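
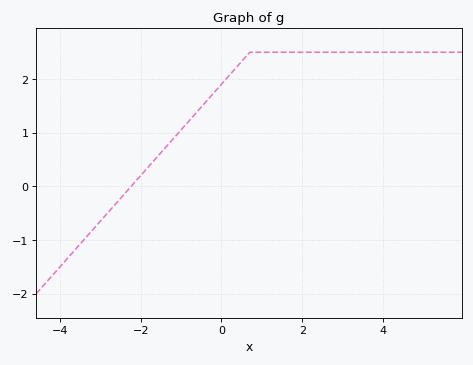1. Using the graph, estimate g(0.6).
2.41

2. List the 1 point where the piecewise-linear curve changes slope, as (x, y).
(0.7, 2.5)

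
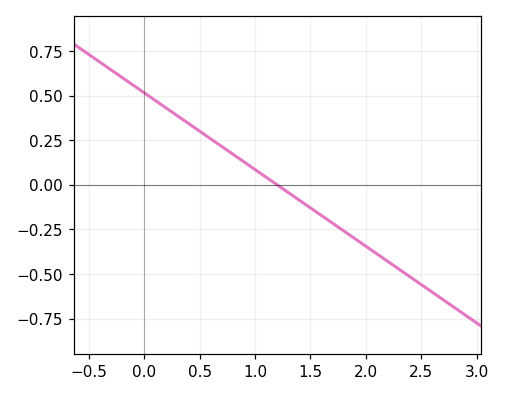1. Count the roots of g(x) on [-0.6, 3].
1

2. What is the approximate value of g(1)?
0.08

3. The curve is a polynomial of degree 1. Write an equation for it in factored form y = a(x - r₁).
y = -0.43(x - 1.2)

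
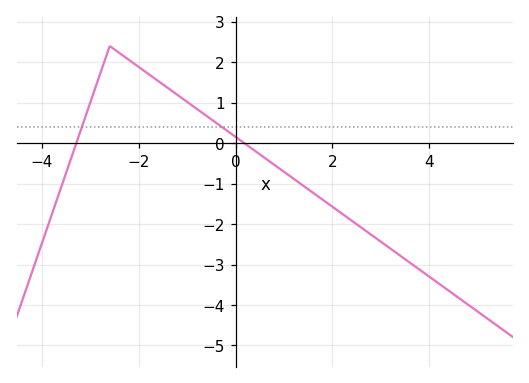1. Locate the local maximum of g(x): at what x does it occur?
-2.6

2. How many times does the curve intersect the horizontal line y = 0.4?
2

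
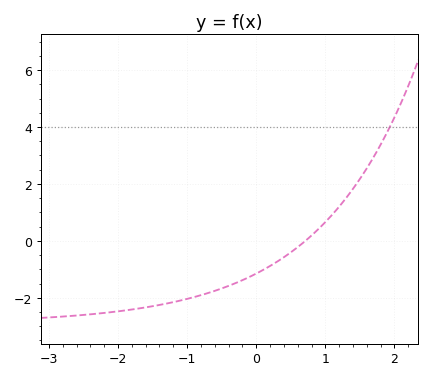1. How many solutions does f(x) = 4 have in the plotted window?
1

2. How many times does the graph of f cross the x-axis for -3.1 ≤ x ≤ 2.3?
1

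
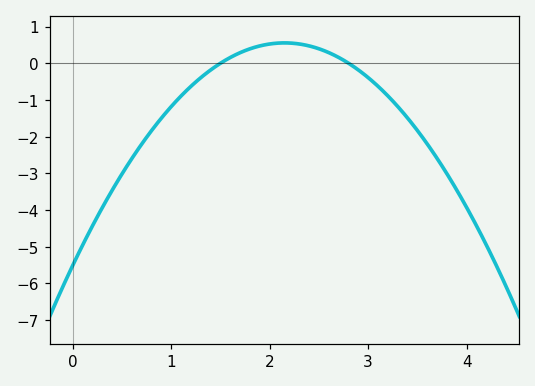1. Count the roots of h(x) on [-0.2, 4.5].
2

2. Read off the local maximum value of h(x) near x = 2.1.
0.6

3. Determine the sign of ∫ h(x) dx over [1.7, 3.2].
positive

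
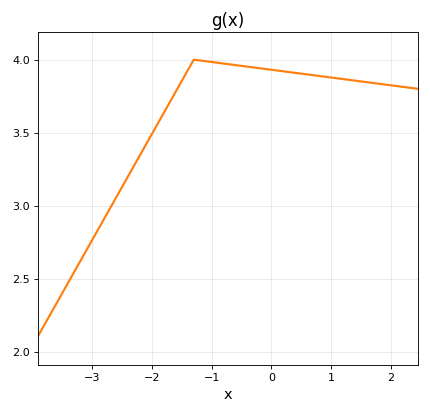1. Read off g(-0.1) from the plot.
3.95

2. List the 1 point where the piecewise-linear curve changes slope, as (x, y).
(-1.3, 4)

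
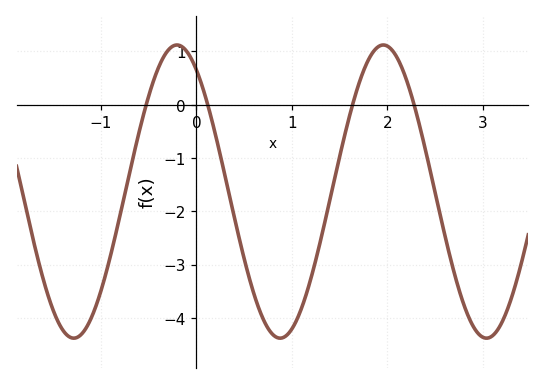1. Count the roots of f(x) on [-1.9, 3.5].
4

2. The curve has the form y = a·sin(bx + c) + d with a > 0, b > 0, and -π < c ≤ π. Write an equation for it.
y = 2.75sin(2.91x + 2.16) - 1.63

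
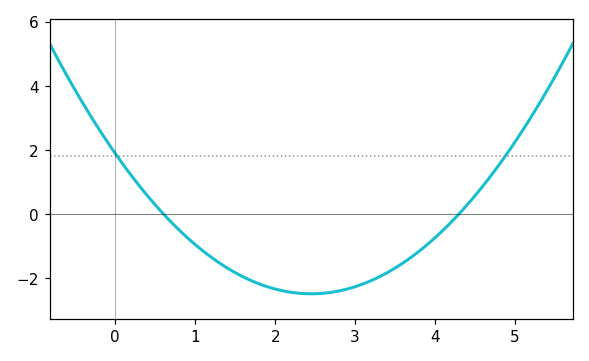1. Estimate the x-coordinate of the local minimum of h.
2.4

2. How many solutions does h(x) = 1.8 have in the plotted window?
2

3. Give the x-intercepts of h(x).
0.6, 4.3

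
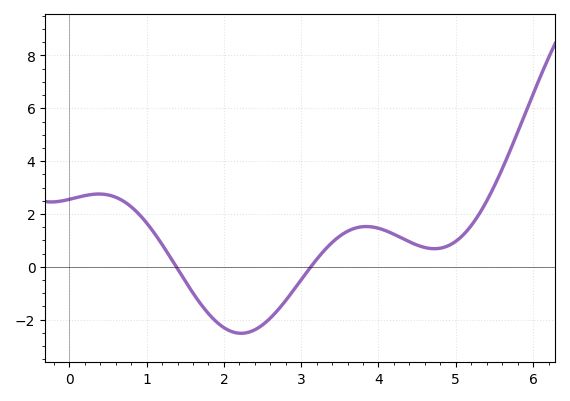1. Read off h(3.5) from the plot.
1.16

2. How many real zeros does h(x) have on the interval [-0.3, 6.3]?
2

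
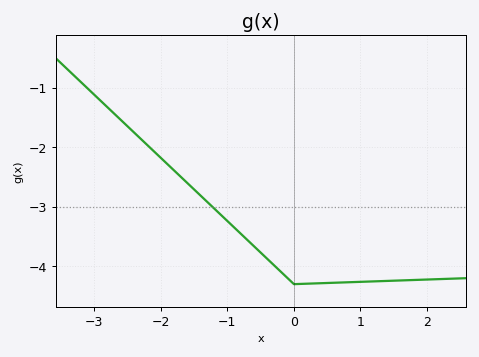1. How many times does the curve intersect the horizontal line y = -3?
1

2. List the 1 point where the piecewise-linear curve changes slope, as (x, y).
(0, -4.3)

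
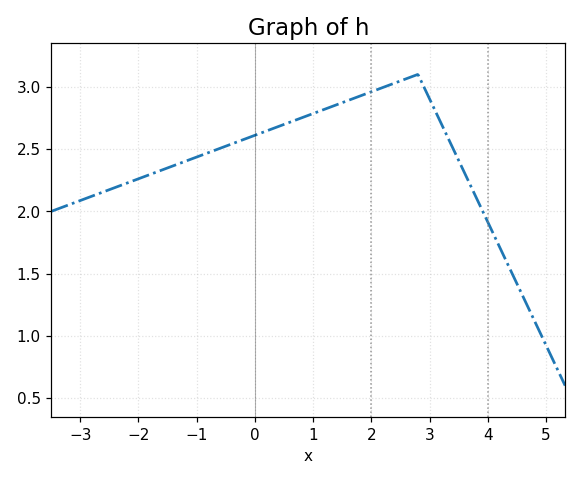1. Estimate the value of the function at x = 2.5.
3.05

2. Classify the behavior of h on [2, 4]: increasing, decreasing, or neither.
neither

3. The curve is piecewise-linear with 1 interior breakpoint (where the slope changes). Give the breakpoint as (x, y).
(2.8, 3.1)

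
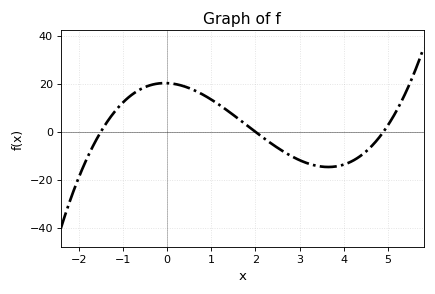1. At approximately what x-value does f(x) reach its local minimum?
3.65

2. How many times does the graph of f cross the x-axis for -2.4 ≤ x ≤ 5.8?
3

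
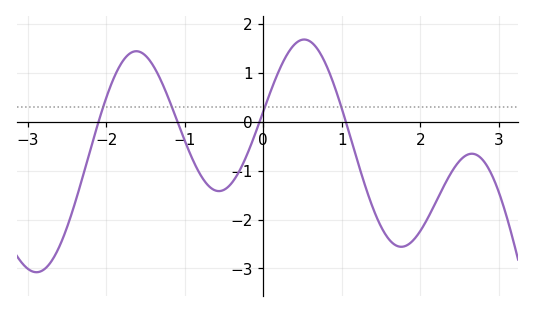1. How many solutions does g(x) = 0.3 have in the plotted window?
4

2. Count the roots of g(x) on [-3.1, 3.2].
4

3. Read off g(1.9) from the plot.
-2.44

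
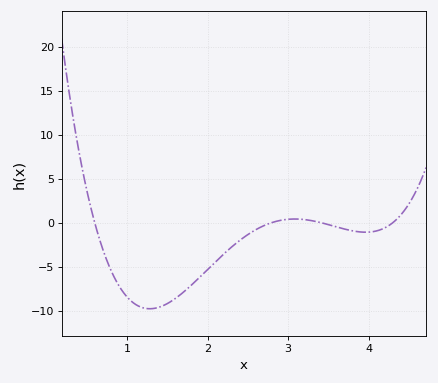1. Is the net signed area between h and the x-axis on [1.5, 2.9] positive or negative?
negative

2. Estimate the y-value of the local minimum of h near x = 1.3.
-9.79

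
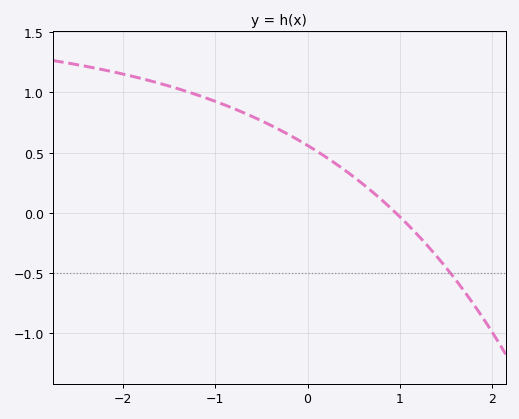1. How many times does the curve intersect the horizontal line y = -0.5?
1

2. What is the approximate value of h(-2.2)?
1.2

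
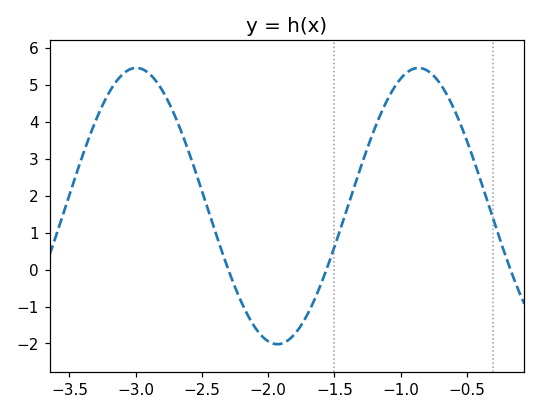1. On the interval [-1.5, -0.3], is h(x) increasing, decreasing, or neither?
neither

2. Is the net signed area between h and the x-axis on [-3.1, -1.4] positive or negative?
positive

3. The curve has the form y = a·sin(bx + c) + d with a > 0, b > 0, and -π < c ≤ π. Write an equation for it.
y = 3.74sin(2.95x - 2.16) + 1.72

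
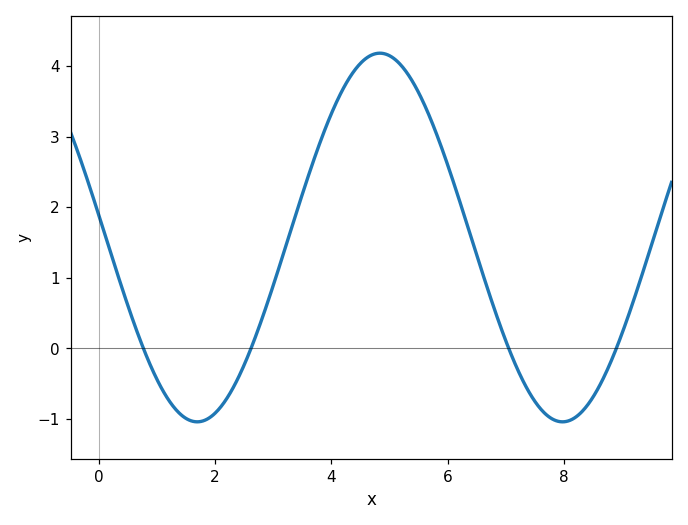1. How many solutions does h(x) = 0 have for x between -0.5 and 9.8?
4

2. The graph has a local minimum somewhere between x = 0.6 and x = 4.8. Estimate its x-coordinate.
1.6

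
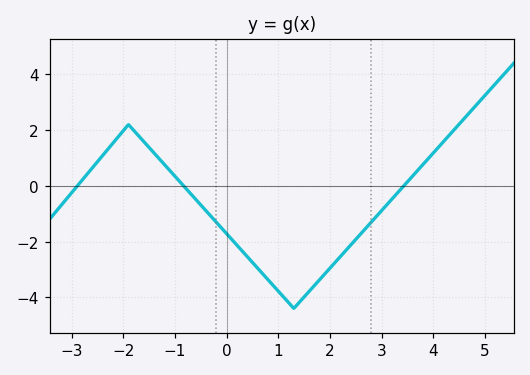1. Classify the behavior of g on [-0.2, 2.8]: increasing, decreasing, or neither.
neither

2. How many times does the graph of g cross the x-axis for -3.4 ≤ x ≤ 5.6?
3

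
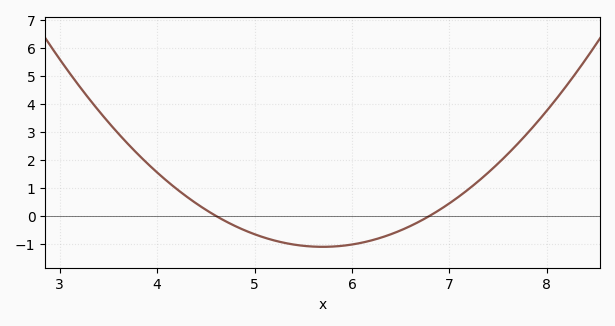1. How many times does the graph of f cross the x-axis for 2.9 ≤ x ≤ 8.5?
2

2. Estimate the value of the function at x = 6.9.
0.212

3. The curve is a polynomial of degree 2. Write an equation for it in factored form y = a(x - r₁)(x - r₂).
y = 0.92(x - 4.6)(x - 6.8)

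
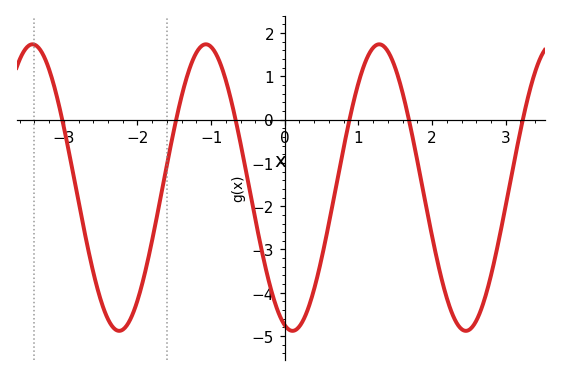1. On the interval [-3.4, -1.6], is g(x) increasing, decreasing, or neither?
neither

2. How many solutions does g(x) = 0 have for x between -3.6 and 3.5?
6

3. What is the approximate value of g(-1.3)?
1.14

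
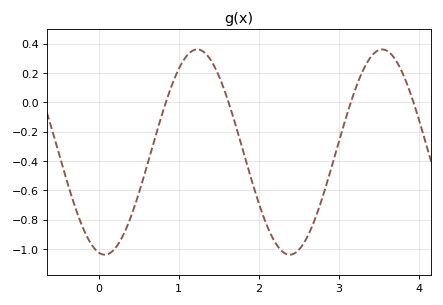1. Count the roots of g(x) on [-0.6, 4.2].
4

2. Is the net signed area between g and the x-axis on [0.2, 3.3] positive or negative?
negative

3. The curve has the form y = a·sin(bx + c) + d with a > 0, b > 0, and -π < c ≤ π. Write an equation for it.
y = 0.7sin(2.72x - 1.78) - 0.34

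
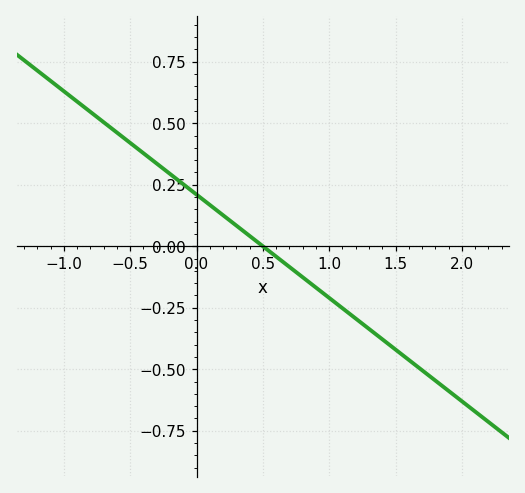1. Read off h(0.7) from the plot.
-0.084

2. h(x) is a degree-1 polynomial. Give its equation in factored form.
y = -0.42(x - 0.5)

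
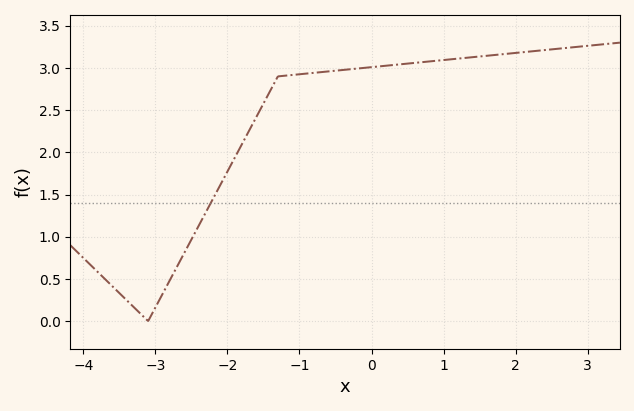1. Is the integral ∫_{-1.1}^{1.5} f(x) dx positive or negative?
positive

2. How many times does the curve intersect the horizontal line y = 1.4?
1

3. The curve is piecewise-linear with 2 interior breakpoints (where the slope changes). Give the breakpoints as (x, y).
(-3.1, 0); (-1.3, 2.9)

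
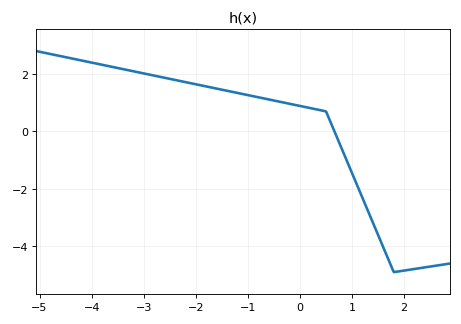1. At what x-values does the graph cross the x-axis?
0.663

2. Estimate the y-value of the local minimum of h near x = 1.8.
-4.9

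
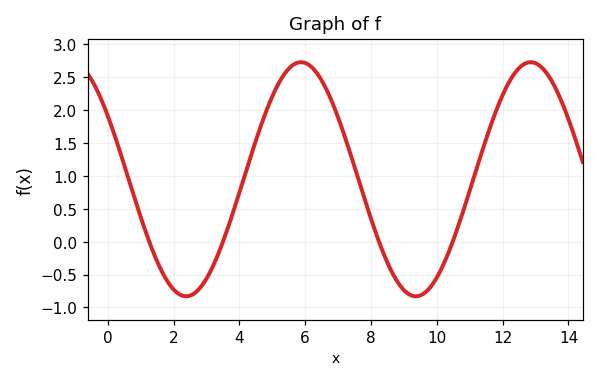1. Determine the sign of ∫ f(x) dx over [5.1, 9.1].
positive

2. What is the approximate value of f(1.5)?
-0.3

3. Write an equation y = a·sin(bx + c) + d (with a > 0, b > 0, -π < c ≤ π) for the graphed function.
y = 1.78sin(0.9x + 2.6) + 0.95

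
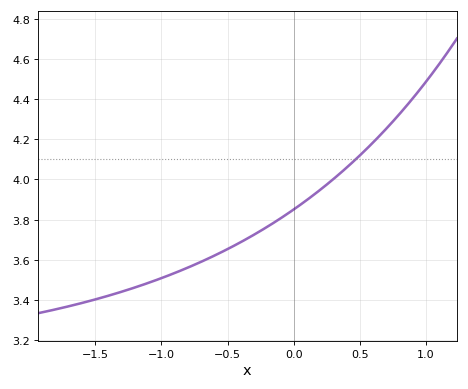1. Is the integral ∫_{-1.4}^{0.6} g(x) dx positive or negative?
positive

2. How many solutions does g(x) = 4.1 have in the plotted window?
1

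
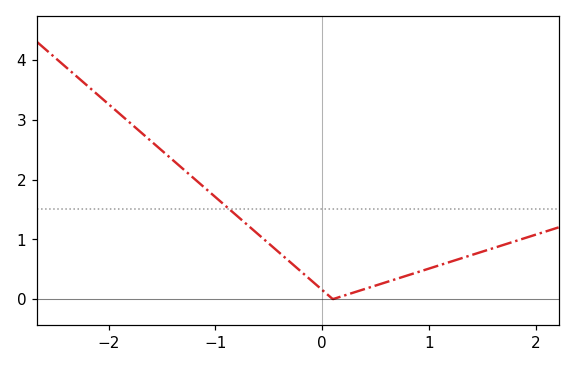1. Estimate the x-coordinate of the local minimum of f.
0.1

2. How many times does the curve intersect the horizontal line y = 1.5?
1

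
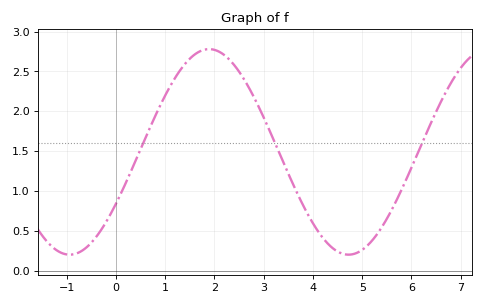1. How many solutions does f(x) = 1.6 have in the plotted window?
3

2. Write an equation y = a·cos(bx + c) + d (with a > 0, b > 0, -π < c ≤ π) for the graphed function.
y = 1.29cos(1.11x - 2.1) + 1.49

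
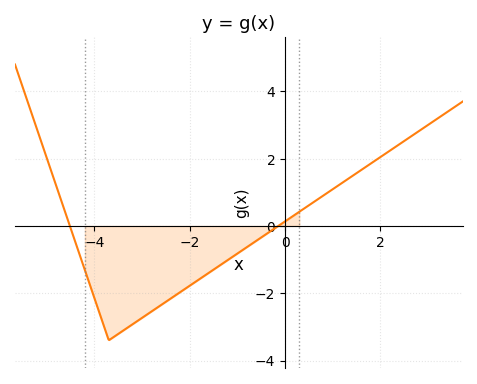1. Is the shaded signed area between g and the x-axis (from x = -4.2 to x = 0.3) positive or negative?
negative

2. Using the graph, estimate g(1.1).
1.19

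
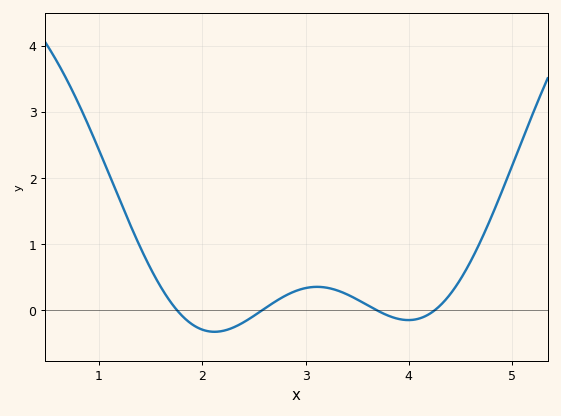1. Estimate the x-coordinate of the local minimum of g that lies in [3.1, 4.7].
4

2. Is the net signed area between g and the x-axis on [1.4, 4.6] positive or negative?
positive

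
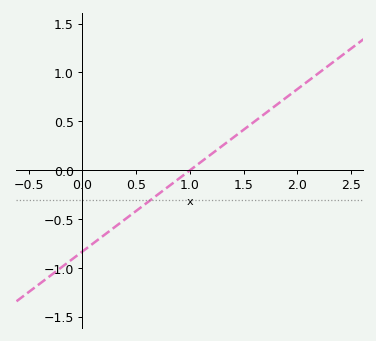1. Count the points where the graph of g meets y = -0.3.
1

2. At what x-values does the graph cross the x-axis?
1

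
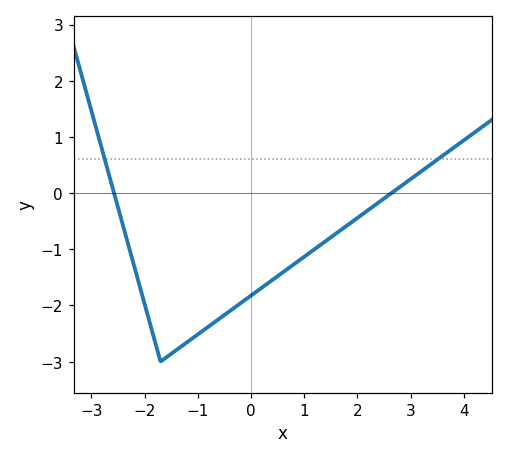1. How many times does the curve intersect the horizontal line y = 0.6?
2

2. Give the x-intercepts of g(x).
-2.6, 2.6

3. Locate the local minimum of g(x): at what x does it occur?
-1.8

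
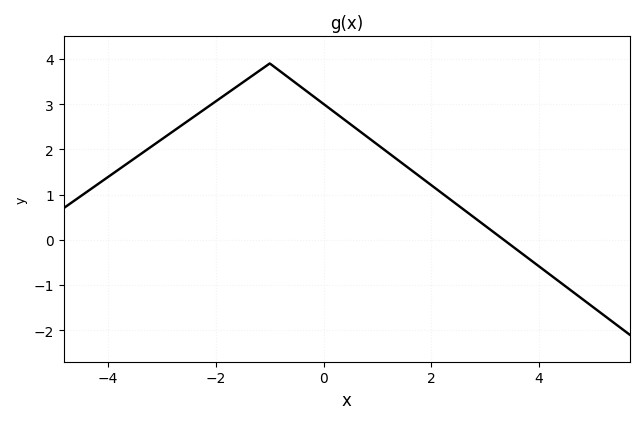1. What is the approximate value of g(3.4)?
-0.1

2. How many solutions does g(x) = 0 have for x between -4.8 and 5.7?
1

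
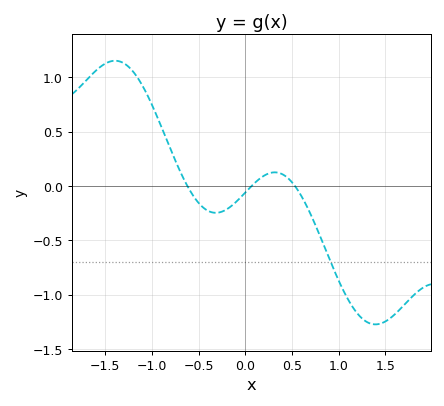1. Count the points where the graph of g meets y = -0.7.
1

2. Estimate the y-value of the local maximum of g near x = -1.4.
1.15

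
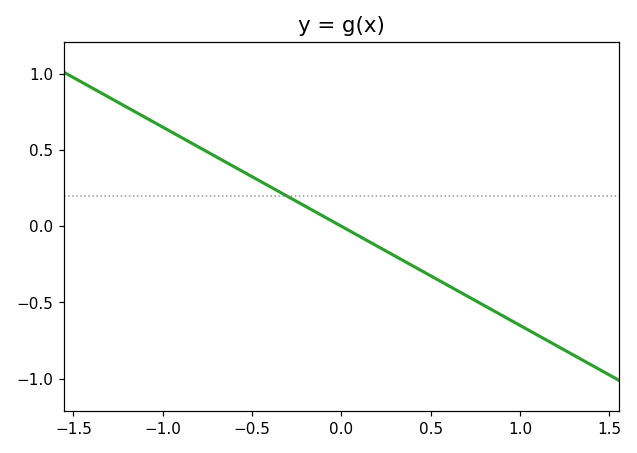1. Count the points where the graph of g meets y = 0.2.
1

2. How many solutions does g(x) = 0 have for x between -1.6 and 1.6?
1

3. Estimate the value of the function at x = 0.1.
-0.05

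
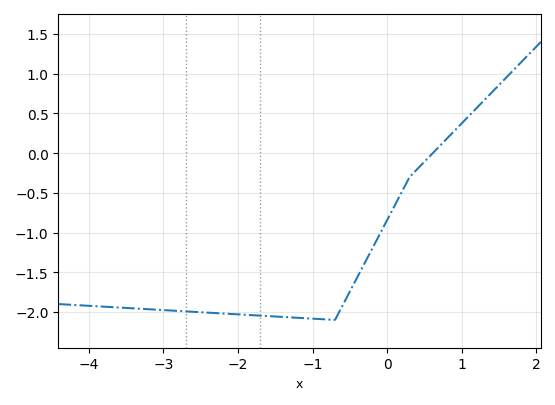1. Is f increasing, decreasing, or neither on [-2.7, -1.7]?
decreasing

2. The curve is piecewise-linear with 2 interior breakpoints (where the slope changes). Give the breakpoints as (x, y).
(-0.7, -2.1); (0.3, -0.3)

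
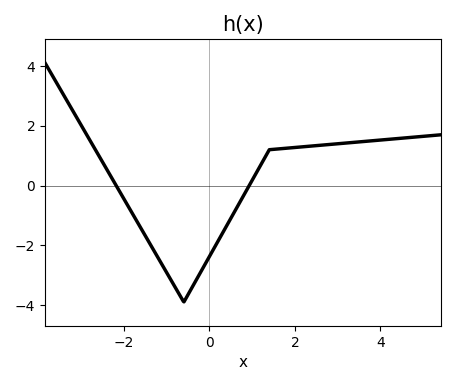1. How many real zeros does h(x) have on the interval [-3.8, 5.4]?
2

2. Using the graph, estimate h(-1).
-2.91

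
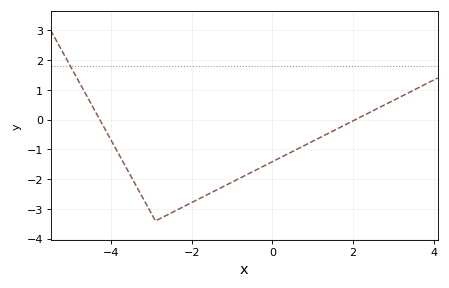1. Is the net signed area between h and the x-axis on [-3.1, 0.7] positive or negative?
negative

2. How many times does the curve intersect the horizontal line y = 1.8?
1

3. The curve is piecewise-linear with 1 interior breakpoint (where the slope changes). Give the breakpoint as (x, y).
(-2.9, -3.4)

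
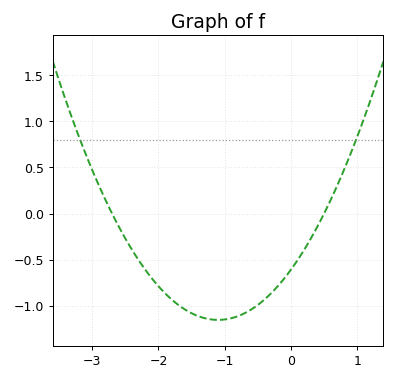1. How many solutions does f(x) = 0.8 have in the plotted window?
2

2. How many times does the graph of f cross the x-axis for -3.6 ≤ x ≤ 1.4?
2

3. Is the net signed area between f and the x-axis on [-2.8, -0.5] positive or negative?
negative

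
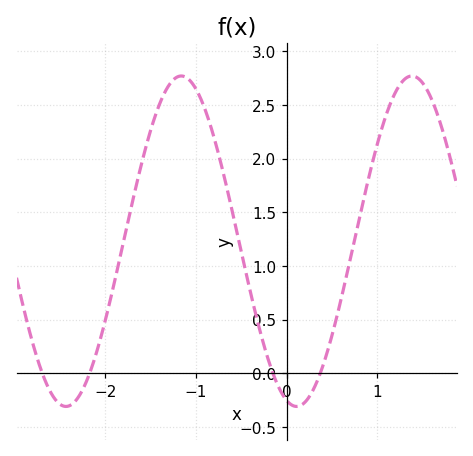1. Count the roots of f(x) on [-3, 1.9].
4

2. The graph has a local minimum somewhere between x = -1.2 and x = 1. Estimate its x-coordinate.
0.11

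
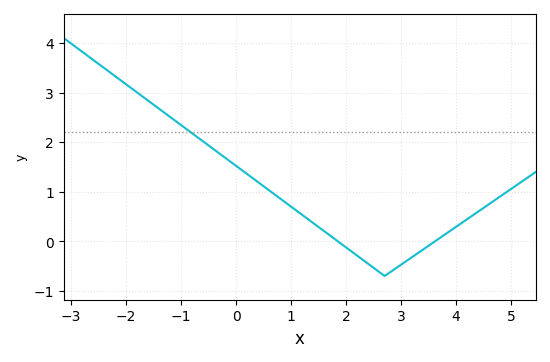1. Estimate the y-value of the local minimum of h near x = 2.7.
-0.7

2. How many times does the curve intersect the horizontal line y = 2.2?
1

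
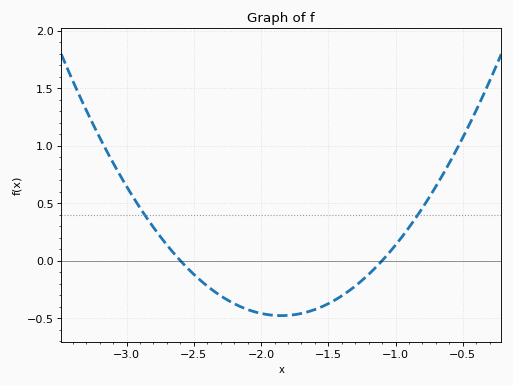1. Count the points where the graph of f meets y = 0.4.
2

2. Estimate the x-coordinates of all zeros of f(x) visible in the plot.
-2.6, -1.1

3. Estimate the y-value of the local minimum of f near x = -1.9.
-0.5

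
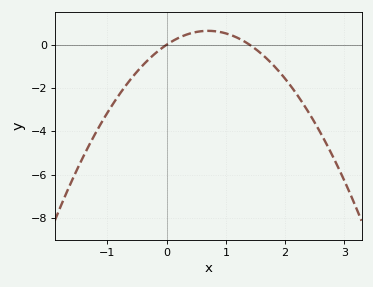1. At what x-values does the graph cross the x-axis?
0, 1.4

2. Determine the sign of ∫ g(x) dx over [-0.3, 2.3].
negative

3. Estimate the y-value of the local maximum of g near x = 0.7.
0.642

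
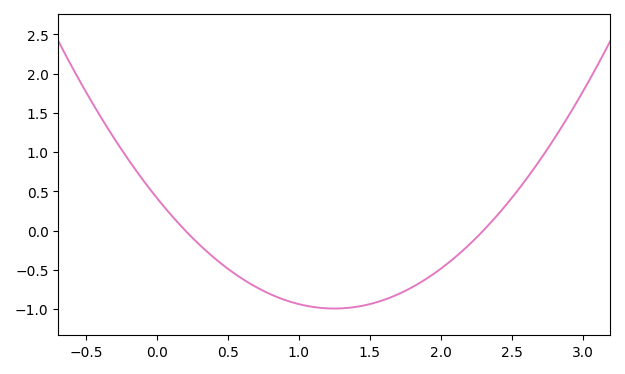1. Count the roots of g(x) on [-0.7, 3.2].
2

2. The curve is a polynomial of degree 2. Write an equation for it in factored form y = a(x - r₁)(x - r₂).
y = 0.9(x - 0.2)(x - 2.3)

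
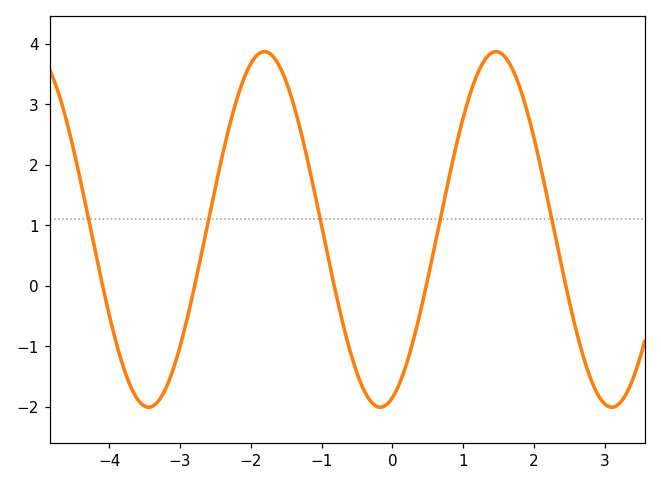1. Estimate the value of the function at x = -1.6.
3.64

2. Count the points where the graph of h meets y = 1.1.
5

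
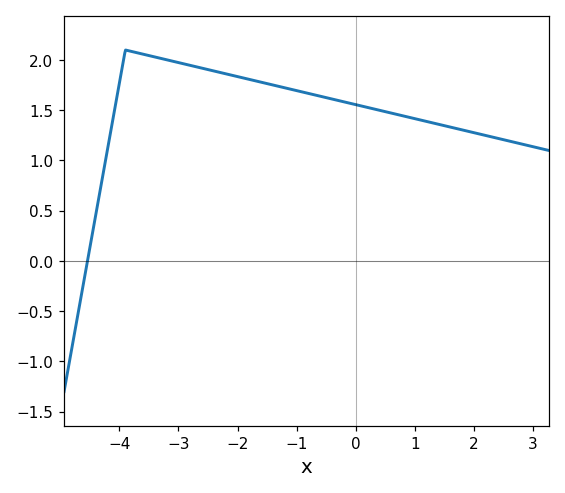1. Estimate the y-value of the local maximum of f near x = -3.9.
2.1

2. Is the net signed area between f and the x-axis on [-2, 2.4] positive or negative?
positive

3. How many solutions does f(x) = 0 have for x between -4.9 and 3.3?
1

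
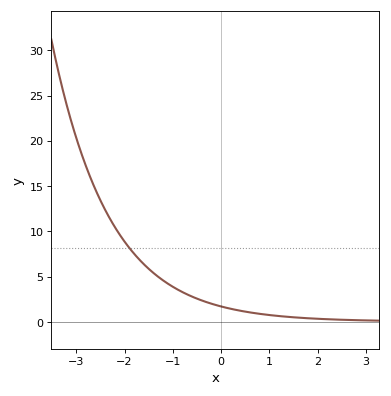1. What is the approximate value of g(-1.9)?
8.17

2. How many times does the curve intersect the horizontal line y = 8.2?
1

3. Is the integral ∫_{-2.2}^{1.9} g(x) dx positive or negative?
positive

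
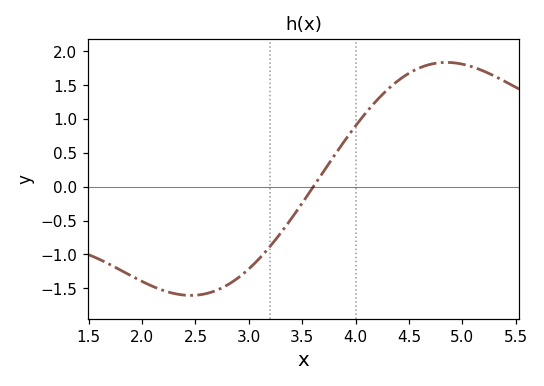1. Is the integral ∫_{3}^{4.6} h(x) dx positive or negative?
positive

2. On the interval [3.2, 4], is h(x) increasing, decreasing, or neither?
increasing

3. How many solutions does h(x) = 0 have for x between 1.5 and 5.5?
1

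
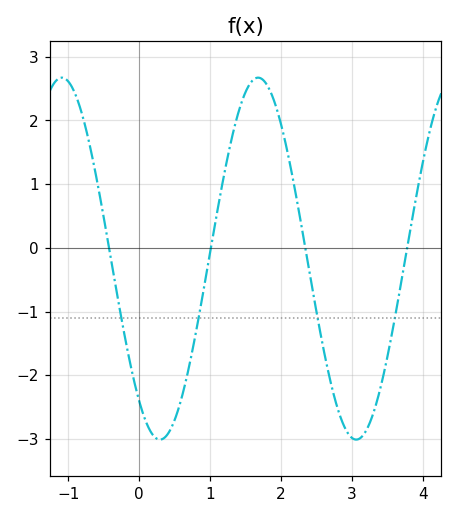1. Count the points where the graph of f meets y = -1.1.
4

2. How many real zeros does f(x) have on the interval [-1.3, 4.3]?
4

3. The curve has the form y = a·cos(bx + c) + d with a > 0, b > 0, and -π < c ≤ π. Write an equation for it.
y = 2.84cos(2.3x + 2.5) - 0.17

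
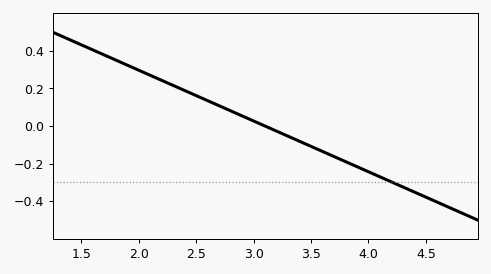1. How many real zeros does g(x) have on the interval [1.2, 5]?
1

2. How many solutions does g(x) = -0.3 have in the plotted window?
1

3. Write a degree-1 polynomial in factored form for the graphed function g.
y = -0.27(x - 3.1)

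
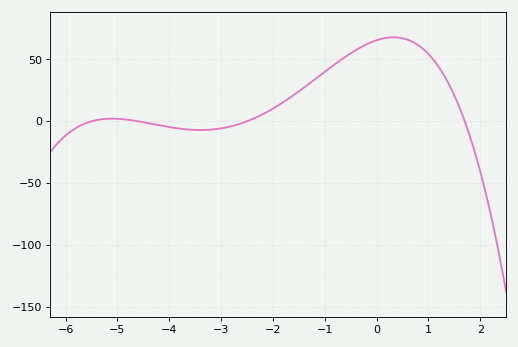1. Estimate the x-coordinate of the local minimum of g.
-3.4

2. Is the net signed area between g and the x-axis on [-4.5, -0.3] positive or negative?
positive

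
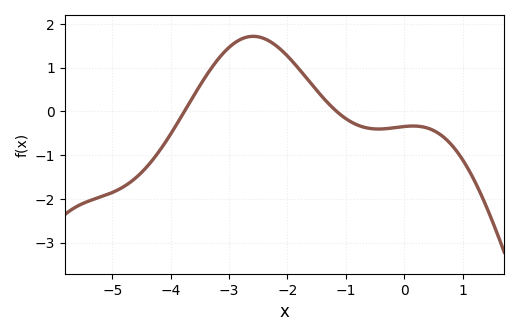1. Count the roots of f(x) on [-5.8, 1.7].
2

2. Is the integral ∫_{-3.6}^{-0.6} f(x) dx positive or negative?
positive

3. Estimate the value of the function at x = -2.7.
1.69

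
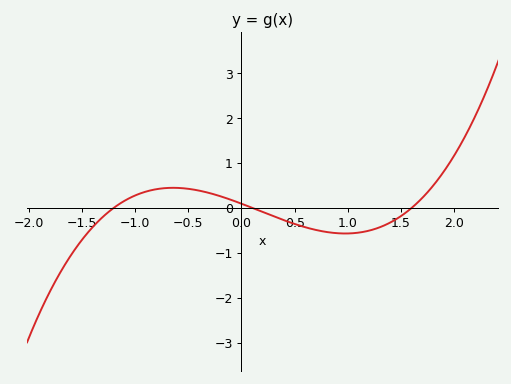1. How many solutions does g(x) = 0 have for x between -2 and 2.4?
3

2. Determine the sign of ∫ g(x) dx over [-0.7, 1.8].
negative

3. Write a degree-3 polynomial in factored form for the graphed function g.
y = 0.48(x + 1.2)(x - 0.1)(x - 1.6)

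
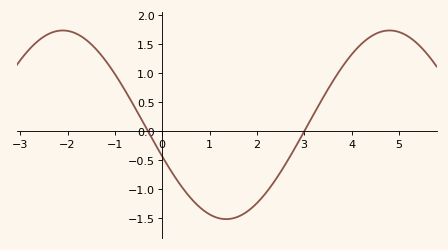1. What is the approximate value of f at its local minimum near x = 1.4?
-1.52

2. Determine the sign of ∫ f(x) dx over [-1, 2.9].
negative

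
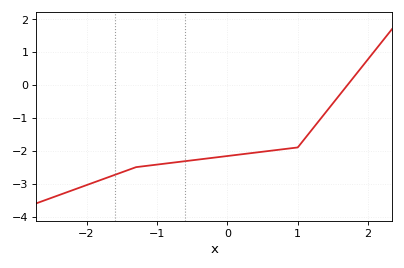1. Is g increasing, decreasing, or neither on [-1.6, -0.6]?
increasing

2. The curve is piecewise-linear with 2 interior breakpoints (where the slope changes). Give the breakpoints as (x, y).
(-1.3, -2.5); (1, -1.9)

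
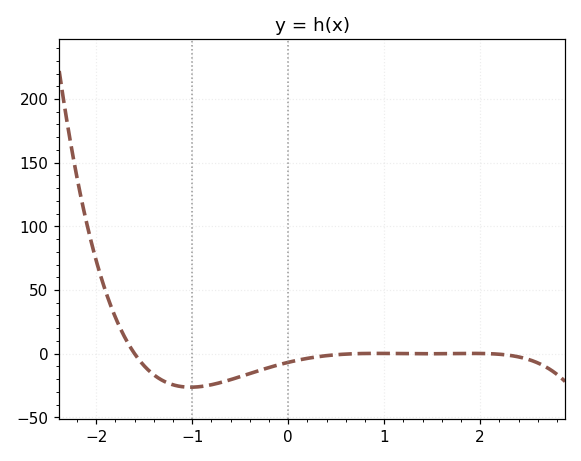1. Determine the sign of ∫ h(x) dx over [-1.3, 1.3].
negative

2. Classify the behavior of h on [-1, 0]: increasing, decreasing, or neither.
increasing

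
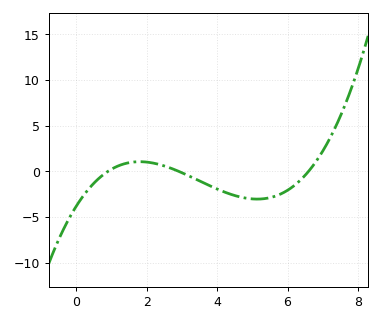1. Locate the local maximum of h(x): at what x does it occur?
1.8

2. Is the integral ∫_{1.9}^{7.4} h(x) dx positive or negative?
negative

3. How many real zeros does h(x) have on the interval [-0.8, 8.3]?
3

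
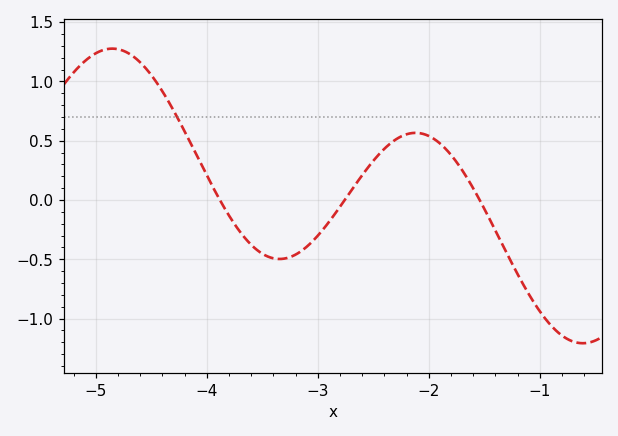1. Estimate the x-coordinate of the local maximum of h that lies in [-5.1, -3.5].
-4.9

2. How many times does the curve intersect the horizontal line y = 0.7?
1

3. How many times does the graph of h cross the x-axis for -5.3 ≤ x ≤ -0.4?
3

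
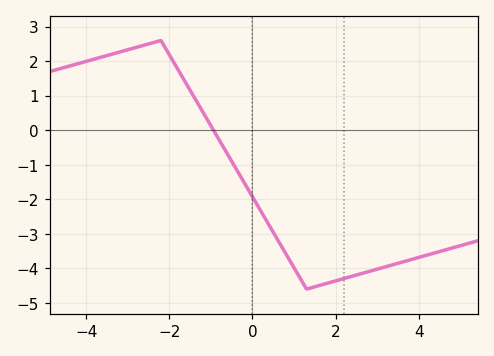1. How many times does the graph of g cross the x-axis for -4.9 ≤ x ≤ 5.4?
1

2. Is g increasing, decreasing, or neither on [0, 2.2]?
neither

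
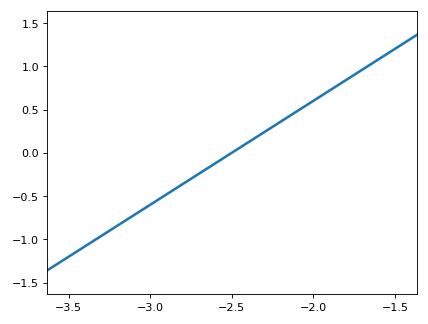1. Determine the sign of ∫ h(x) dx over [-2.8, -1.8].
positive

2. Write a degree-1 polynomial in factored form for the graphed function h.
y = 1.2(x + 2.5)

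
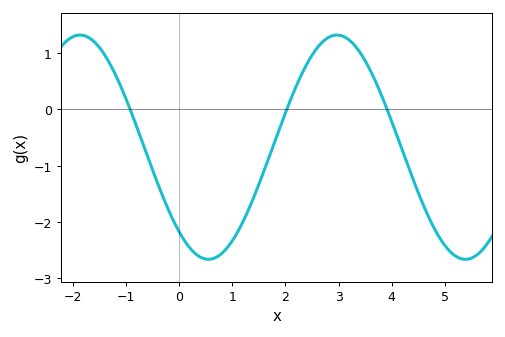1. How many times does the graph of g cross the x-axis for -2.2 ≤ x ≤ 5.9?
3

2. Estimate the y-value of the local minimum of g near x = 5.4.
-2.7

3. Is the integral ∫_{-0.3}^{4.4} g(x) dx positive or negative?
negative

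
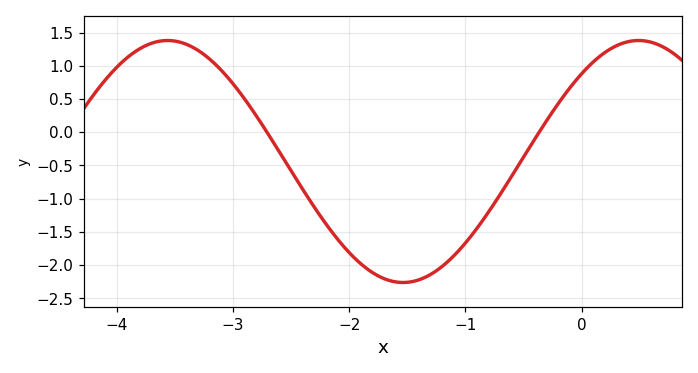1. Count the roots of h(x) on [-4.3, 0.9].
2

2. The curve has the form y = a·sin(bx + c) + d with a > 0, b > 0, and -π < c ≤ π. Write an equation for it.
y = 1.82sin(1.6x + 0.81) - 0.44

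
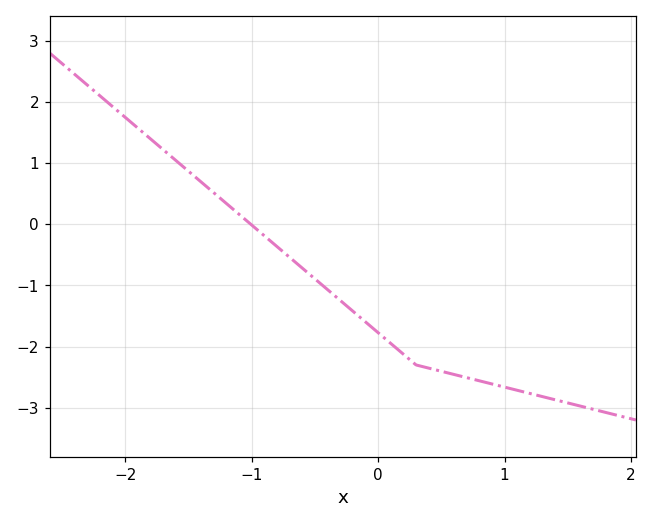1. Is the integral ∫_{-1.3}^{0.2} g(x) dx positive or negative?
negative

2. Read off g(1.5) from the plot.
-2.9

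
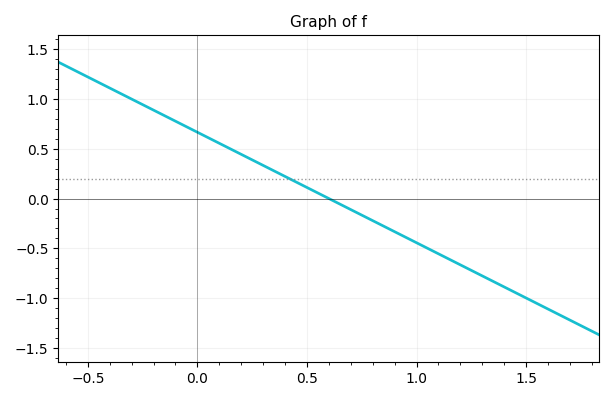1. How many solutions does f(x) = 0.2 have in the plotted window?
1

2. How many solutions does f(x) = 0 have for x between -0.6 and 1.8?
1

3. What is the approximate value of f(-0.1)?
0.8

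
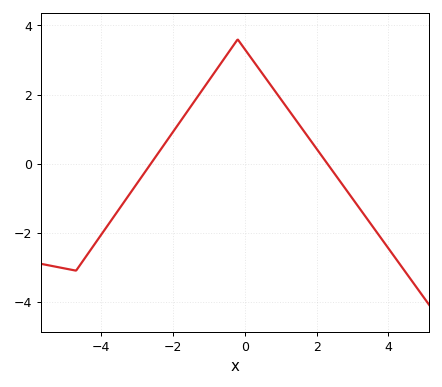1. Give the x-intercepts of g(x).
-2.6, 2.2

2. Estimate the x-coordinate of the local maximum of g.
-0.2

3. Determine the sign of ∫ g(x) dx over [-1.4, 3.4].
positive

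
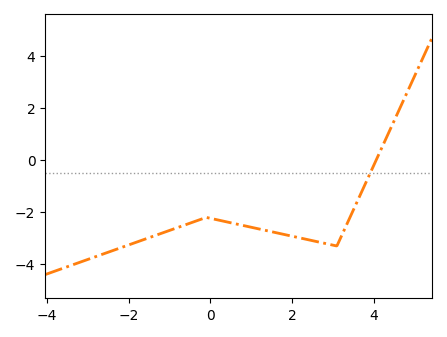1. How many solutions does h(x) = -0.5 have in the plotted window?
1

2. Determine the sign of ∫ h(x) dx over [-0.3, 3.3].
negative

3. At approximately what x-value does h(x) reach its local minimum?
3.1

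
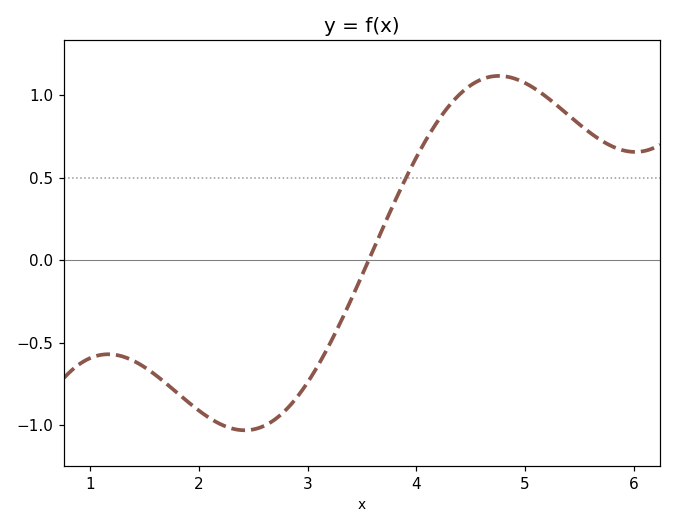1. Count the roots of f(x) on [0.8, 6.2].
1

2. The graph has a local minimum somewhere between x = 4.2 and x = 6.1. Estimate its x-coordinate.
6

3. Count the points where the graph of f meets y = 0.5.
1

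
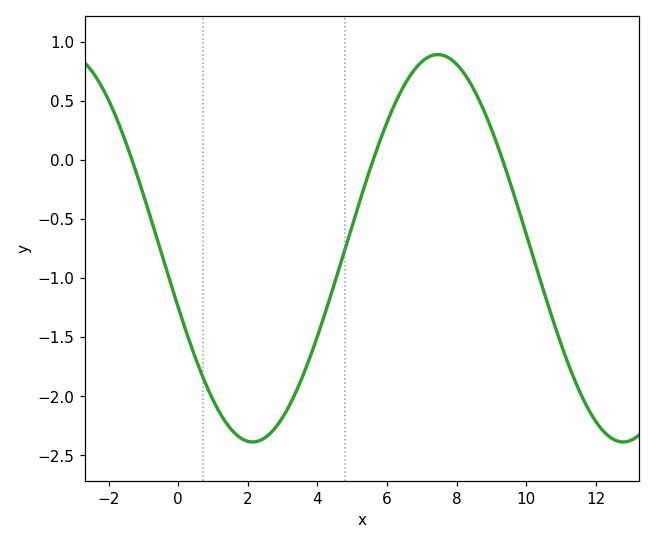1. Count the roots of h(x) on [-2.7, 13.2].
3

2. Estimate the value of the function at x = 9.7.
-0.35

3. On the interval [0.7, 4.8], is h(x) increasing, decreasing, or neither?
neither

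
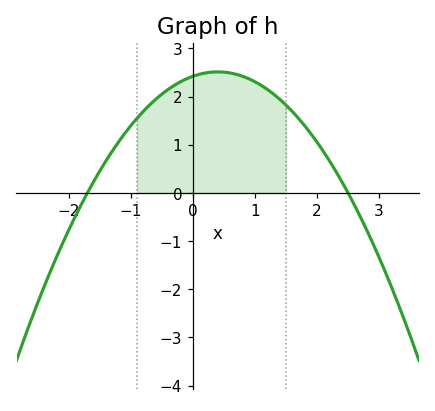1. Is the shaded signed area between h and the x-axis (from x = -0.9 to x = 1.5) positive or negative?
positive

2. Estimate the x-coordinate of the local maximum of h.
0.4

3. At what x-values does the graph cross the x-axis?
-1.7, 2.5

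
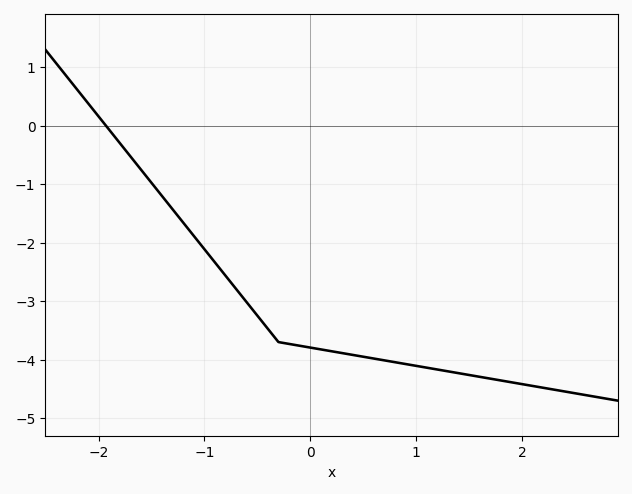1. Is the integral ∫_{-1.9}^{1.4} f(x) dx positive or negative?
negative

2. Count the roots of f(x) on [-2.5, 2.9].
1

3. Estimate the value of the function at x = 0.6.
-3.98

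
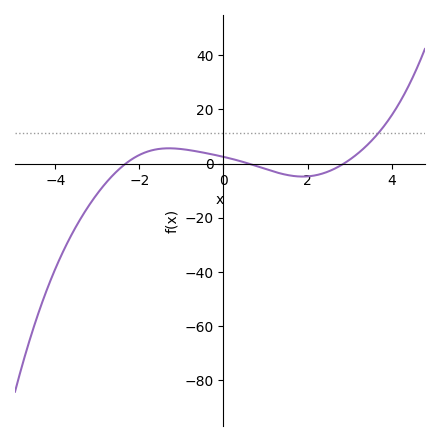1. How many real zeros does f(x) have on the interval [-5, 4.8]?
3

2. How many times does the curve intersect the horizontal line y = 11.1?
1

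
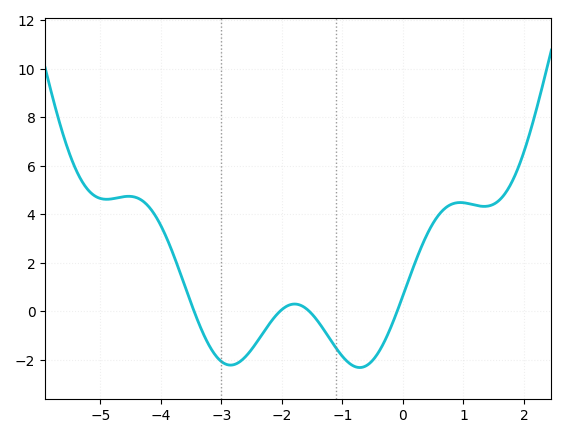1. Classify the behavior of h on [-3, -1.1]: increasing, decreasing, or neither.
neither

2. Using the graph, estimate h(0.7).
4.2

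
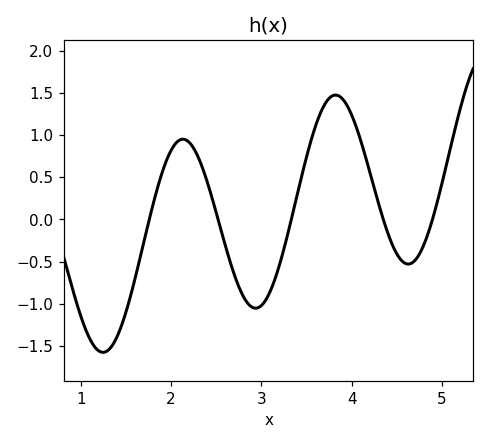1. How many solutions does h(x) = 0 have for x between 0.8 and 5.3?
5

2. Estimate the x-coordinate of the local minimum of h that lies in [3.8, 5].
4.6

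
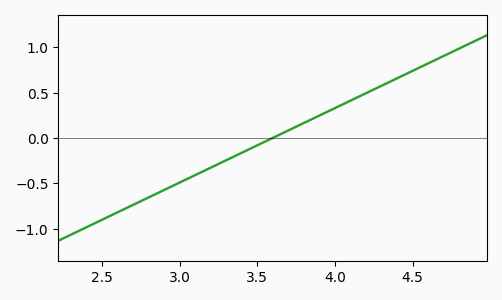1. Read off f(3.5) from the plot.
-0.1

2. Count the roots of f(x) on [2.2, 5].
1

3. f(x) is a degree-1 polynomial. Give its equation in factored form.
y = 0.82(x - 3.6)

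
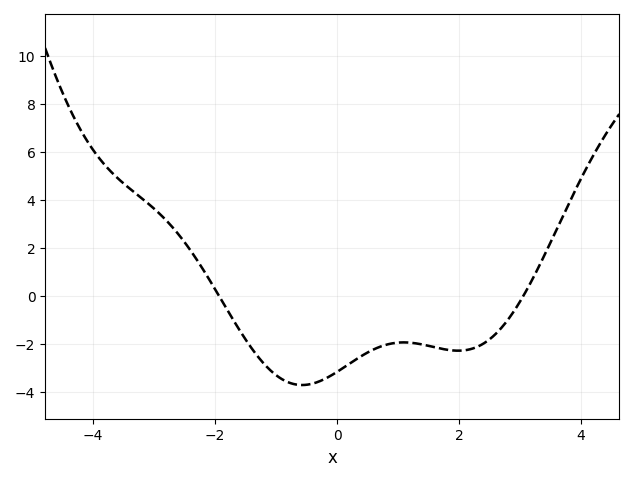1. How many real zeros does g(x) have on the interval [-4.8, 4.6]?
2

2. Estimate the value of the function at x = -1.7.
-1.02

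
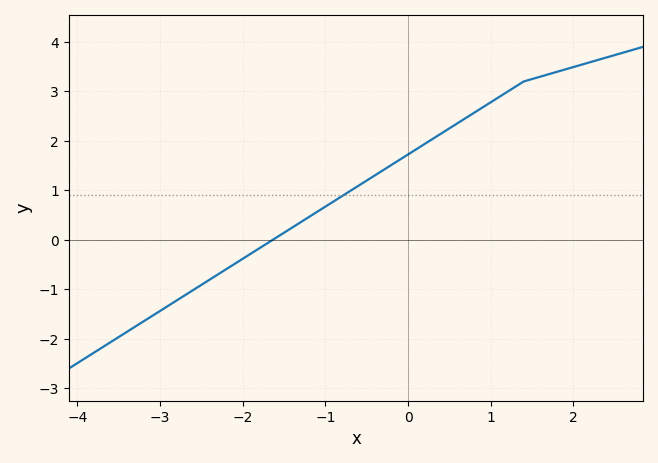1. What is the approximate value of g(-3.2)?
-1.6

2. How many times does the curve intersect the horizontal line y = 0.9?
1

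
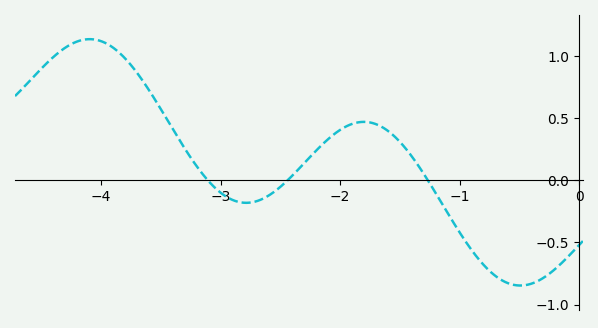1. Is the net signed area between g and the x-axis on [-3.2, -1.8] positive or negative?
positive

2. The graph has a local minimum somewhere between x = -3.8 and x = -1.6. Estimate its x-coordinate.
-2.79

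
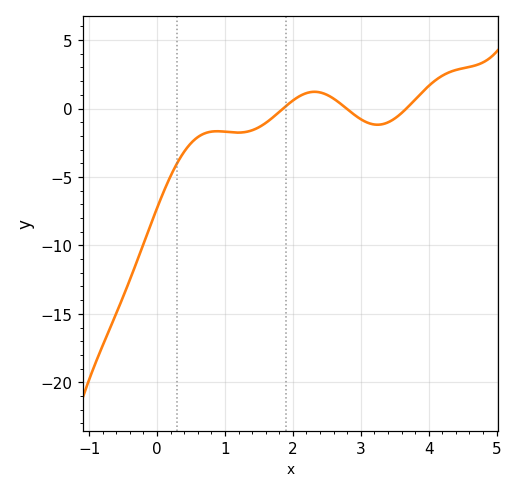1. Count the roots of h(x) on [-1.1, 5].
3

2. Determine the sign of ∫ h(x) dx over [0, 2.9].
negative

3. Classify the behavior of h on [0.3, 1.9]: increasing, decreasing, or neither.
neither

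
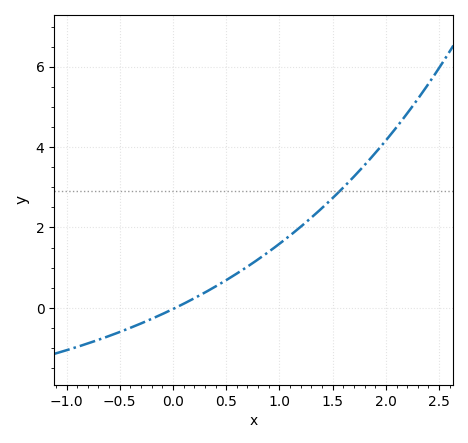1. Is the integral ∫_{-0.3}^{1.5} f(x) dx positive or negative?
positive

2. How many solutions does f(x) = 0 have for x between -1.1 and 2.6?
1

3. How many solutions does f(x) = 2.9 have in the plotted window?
1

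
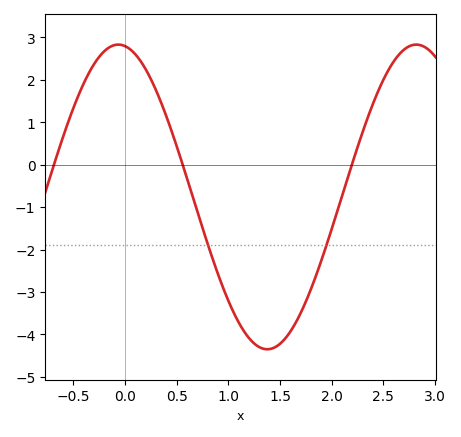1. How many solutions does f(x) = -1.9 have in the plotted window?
2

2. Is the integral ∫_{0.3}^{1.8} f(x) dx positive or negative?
negative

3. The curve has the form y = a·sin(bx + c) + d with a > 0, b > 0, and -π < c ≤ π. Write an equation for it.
y = 3.59sin(2.18x + 1.71) - 0.76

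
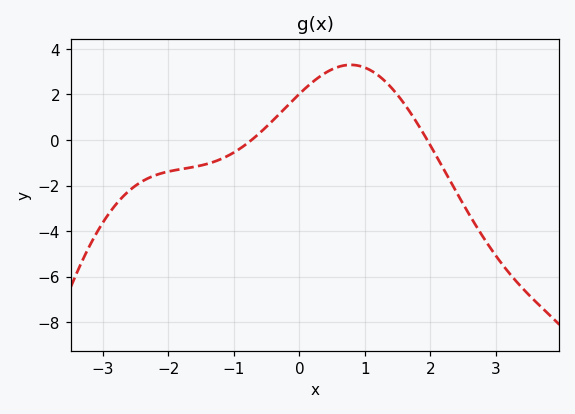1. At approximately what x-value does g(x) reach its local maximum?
0.785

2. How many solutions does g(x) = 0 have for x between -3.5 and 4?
2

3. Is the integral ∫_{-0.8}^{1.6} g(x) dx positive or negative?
positive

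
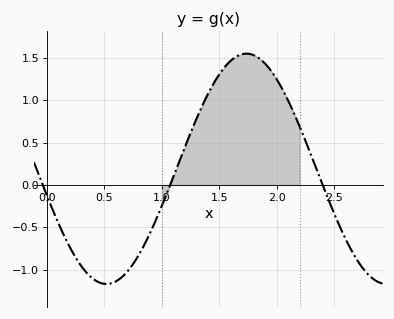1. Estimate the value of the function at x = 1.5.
1.3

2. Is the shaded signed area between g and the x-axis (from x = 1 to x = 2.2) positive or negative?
positive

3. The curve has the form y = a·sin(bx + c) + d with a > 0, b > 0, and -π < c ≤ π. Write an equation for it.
y = 1.36sin(2.58x - 2.91) + 0.19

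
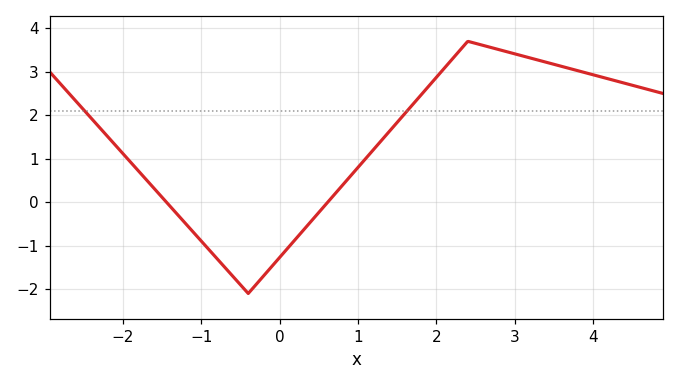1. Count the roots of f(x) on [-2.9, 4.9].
2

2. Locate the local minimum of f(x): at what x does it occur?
-0.399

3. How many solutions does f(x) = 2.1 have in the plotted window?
2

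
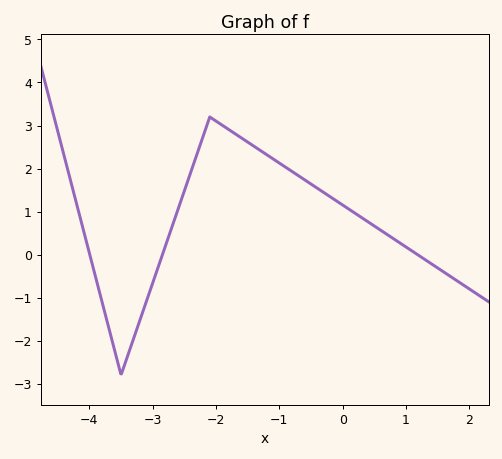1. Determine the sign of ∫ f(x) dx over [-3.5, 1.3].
positive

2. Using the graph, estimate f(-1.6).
2.7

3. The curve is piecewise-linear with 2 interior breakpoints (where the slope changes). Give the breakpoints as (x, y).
(-3.5, -2.8); (-2.1, 3.2)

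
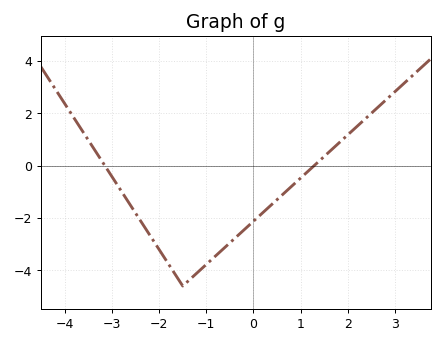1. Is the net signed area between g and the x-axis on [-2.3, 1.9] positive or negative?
negative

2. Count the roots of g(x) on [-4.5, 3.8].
2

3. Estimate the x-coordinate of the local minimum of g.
-1.4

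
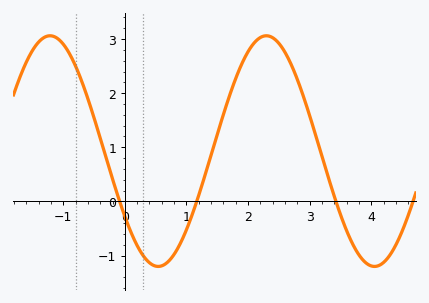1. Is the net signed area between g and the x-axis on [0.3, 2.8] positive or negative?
positive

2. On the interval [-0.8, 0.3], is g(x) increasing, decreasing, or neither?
decreasing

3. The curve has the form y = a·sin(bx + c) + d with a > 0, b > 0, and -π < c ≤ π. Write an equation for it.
y = 2.13sin(1.8x - 2.5) + 0.93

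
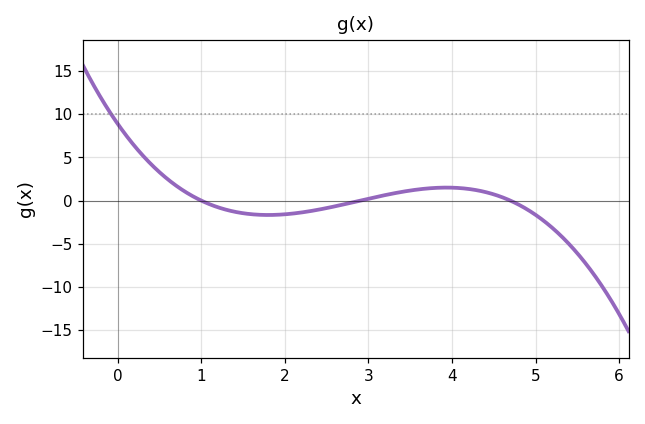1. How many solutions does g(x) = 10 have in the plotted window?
1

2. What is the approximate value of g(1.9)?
-1.5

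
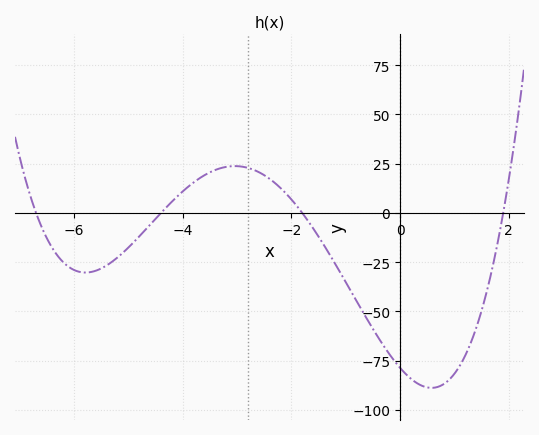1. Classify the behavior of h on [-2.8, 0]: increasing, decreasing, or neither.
decreasing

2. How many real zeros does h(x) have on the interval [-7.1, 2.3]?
4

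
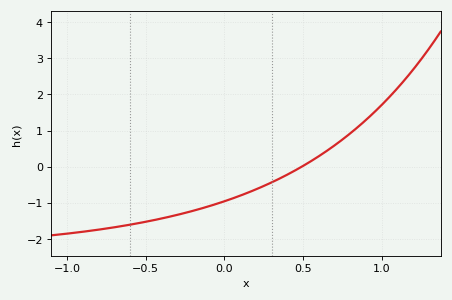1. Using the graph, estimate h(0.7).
0.585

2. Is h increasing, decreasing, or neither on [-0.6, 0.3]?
increasing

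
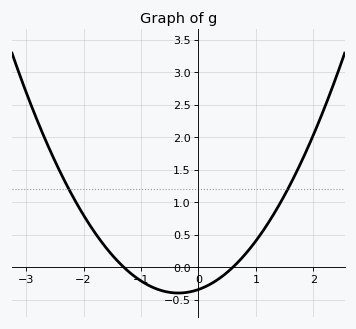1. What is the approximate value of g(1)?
0.4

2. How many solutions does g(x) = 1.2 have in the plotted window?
2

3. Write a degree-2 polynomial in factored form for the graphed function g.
y = 0.44(x + 1.3)(x - 0.6)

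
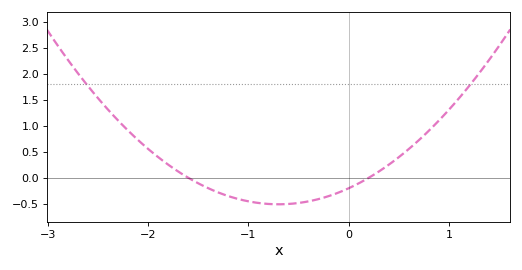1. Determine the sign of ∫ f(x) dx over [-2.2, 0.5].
negative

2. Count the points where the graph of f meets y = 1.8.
2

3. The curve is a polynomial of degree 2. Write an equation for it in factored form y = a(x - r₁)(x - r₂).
y = 0.63(x + 1.6)(x - 0.2)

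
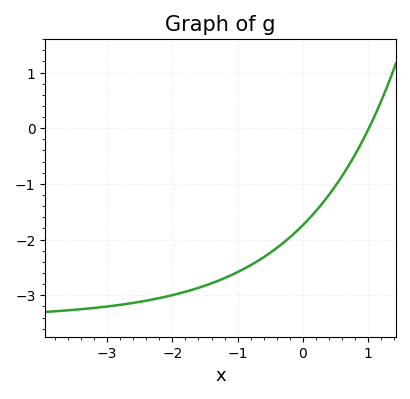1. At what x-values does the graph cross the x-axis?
1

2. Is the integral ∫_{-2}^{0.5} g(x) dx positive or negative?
negative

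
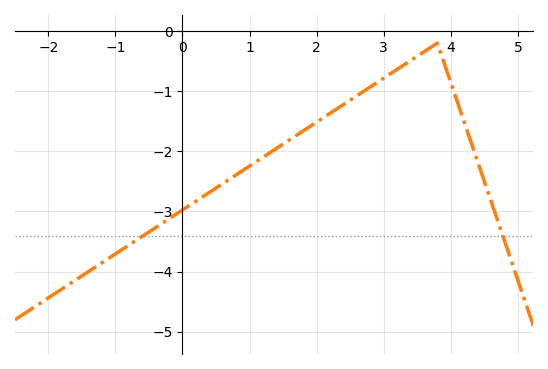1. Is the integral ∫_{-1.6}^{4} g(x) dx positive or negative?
negative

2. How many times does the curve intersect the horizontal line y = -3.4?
2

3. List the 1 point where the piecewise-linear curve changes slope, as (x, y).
(3.8, -0.2)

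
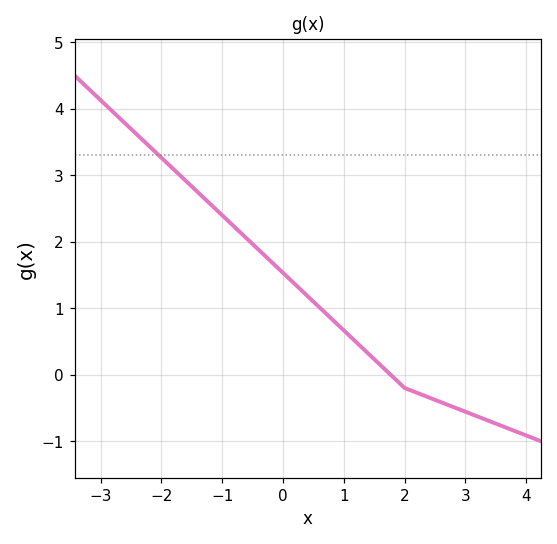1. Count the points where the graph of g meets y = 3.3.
1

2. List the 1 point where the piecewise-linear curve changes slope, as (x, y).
(2, -0.2)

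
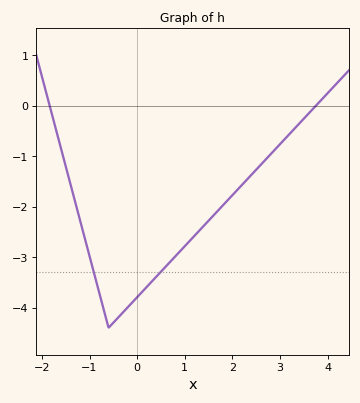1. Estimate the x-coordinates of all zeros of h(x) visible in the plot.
-1.8, 3.8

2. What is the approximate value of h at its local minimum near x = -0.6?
-4.4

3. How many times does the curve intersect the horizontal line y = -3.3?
2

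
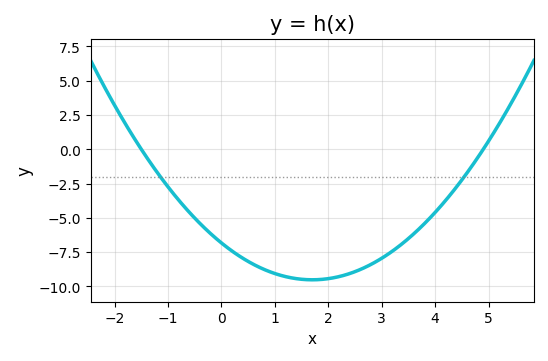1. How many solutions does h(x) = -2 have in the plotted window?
2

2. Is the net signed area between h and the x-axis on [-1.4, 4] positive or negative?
negative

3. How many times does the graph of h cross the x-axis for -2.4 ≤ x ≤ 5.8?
2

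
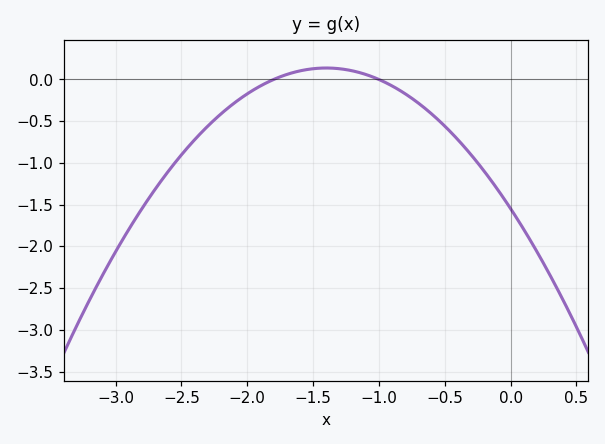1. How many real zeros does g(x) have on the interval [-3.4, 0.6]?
2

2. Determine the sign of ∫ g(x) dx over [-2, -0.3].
negative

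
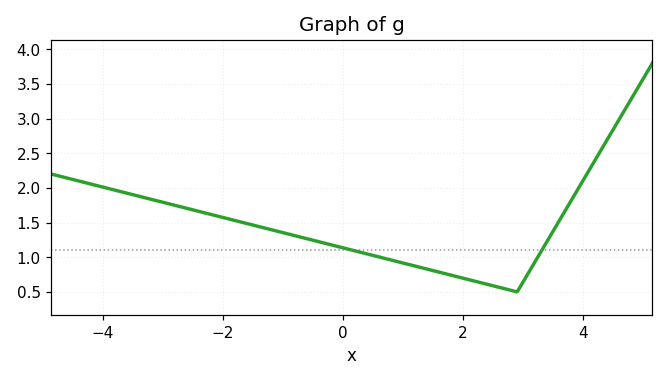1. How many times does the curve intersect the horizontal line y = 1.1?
2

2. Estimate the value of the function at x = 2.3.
0.65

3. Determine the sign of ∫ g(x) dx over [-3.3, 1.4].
positive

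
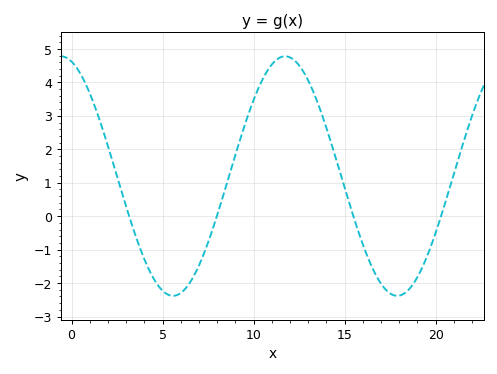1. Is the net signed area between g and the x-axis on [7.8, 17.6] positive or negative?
positive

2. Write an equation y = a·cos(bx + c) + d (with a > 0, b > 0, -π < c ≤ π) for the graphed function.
y = 3.58cos(0.51x + 0.3) + 1.2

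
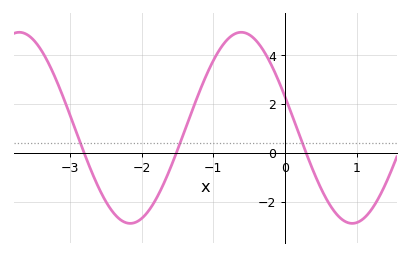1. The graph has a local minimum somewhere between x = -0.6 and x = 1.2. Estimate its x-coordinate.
0.9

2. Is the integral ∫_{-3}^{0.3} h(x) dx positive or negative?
positive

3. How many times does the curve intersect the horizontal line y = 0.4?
3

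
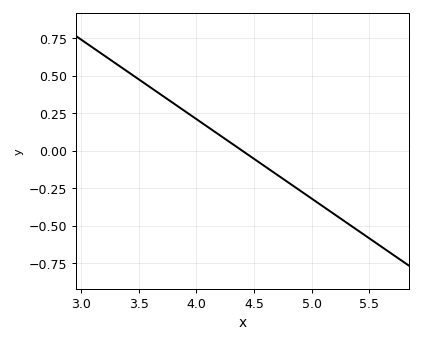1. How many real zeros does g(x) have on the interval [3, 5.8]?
1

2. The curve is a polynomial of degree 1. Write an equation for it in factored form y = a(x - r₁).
y = -0.53(x - 4.4)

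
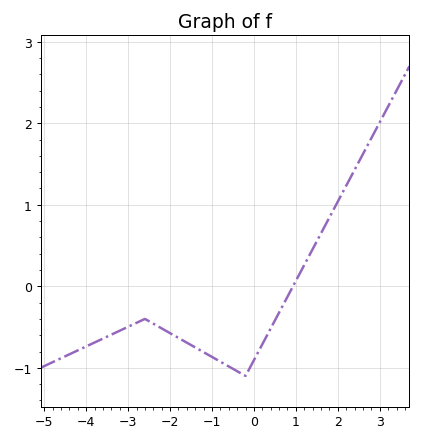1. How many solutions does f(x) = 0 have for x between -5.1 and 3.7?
1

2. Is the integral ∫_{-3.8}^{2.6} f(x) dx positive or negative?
negative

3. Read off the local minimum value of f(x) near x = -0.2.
-1.1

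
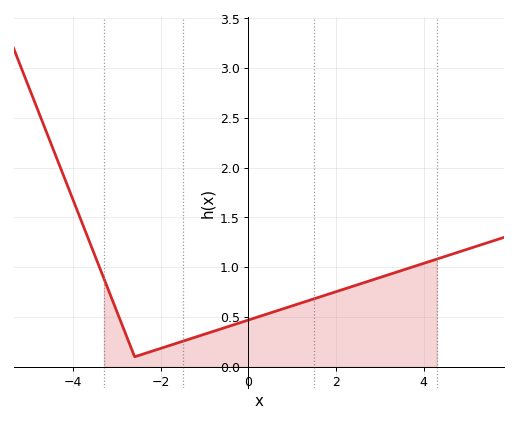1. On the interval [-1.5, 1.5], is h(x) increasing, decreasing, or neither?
increasing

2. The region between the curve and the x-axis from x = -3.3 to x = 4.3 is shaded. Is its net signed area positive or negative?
positive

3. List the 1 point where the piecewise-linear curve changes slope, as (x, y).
(-2.6, 0.1)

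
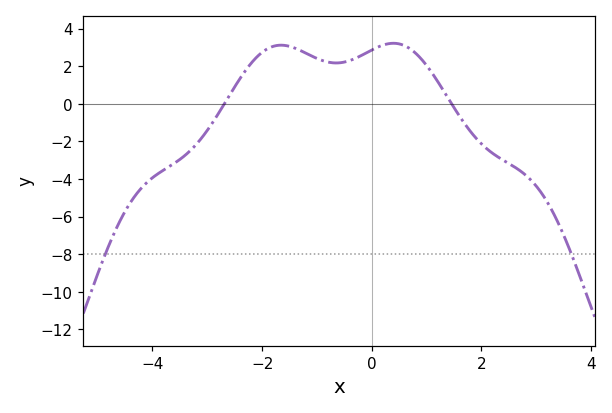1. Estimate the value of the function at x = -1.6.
3.2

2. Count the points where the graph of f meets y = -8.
2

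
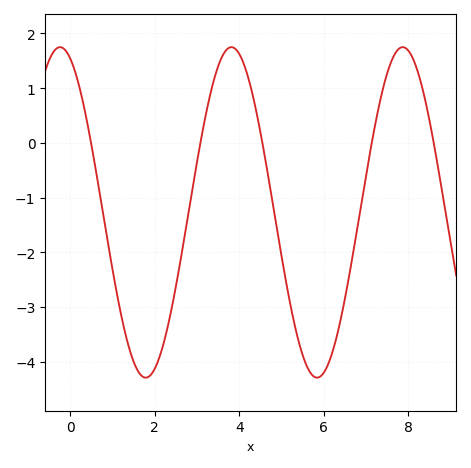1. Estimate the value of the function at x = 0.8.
-1.4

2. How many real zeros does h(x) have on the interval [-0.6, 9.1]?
5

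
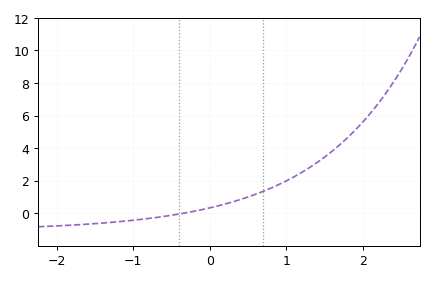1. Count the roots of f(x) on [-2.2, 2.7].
1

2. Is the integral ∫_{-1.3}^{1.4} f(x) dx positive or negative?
positive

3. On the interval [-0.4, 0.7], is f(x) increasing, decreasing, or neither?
increasing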